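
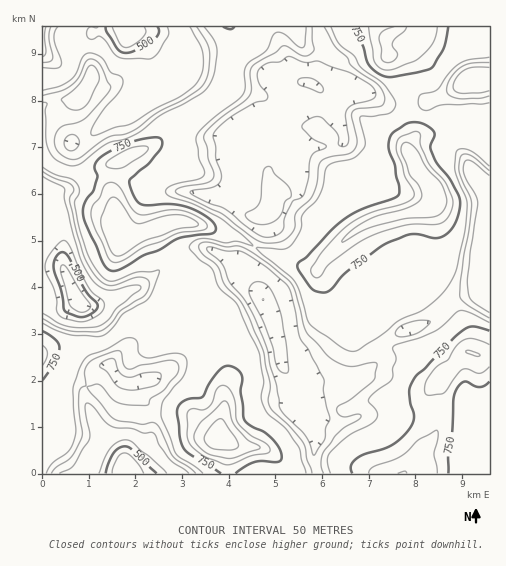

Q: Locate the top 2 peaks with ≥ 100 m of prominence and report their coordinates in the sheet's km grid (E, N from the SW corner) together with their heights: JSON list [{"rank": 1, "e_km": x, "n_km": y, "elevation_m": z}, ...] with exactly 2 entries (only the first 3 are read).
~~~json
[{"rank": 1, "e_km": 3.89, "n_km": 0.74, "elevation_m": 909}, {"rank": 2, "e_km": 1.66, "n_km": 5.31, "elevation_m": 899}]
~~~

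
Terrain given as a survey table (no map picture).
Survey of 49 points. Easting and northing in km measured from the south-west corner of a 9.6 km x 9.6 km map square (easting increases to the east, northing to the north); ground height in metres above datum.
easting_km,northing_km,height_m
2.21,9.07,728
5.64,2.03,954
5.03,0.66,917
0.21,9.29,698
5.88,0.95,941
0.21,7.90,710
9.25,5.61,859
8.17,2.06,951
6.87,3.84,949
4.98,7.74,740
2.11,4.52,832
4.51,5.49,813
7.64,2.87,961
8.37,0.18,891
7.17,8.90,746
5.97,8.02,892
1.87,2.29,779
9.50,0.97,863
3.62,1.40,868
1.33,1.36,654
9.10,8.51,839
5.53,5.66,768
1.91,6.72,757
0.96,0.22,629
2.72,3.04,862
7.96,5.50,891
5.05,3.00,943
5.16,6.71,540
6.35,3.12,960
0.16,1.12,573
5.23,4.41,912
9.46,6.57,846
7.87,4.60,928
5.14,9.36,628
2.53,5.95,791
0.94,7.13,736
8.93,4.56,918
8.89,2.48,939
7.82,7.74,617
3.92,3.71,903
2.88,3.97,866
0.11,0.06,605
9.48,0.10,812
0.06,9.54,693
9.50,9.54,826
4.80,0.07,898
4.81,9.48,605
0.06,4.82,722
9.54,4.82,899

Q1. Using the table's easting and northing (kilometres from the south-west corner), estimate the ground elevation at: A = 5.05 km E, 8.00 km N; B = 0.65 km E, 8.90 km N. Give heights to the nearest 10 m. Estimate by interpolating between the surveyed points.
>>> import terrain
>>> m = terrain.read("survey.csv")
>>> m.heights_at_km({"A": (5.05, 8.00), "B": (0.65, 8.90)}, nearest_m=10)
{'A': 770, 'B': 710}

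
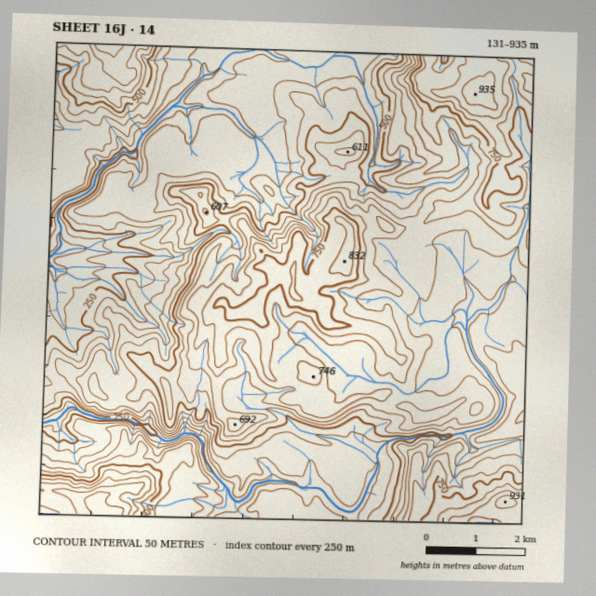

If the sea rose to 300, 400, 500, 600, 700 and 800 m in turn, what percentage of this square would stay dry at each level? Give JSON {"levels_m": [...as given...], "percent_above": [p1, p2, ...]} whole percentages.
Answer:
{"levels_m": [300, 400, 500, 600, 700, 800], "percent_above": [93, 73, 56, 38, 15, 4]}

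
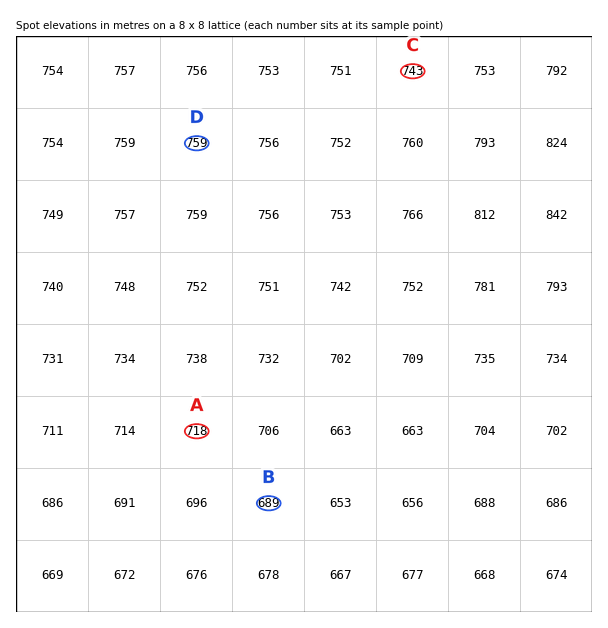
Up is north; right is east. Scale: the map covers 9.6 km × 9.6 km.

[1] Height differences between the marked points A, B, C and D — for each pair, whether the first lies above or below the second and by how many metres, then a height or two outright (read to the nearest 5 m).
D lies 70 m above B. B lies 55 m below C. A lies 40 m below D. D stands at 760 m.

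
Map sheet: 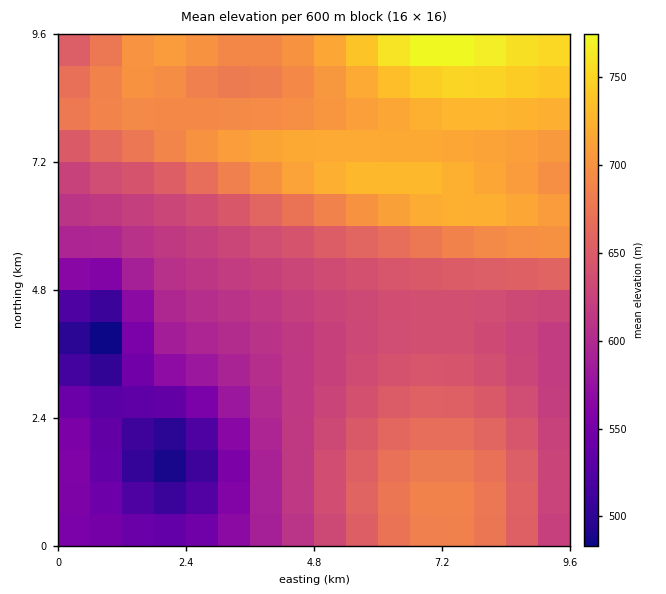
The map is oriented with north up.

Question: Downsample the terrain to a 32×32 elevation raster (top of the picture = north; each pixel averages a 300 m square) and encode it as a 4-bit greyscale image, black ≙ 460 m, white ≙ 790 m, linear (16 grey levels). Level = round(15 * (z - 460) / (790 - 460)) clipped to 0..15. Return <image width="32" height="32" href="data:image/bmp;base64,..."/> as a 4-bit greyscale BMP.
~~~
<image width="32" height="32" href="data:image/bmp;base64,Qk12AgAAAAAAAHYAAAAoAAAAIAAAACAAAAABAAQAAAAAAAACAAATCwAAEwsAABAAAAAAAAAAAAAAABEREQAiIiIAMzMzAERERABVVVUAZmZmAHd3dwCIiIgAmZmZAKqqqgC7u7sAzMzMAN3d3QDu7u4A////AEREREREVWZneImaqqqqmIdEREMzRFVmd4iZqqqqqpmHREQzMzRFZneImaqqqqqZh0RDMiIjRWZ3iJmqqqqqmYdUQyIRI0Vmd4iZqqqqqZmHVEMiESNFZneImZqqqqmYh1RDIhIjRWZ3iImZqqqZmIdUQzIiNEVmd4iJmZmZmYiHRDMzM0RWZ3eIiJmZmZmIh0MzNERFVmd3eIiJmZmIiHcyI0RVVWZnd3iIiIiIiIh3MRJFVWZmd3d4iIiIiIiIdzECRWZmZnd3eIiIiIiIh3cxAkVmZmd3d3iIiIiIiId3MhJFZmd3d3d4iIiIiIiIh0MjVmZ3d3d3iIiIiIiIiIhURFZnd3d3iIiIiIiIiIiJVVVmd3d3eIiIiImZmZmZmmZmZ3d3eIiIiJmZmaqqqqtmZ3d3eIiIiZmaqqq7u7u7d3d3eIiImZmqq7u8zMzMy3d3eIiImZqqu7zMzMzMzLt3iIiJmaqru8zMzMzMzLu7iIiJmaqru8zMzMzMzMu7u4iZmqq7u8zMzMzMzMy7u7uZmqq7u7u7zMzMzMzMzMu7qqqru7u7u7u7u8zMzMzMzKqru6qqqqq7u7vMzMzMzMyqq7u6qqqqq7u8zN3d3d3cmaq7u6qqqqu7zN3d3d3d3Zmqu7u7qqq7vM3e7u7u7d2Jmru7u7u7u8zd7v/+7u7d"/>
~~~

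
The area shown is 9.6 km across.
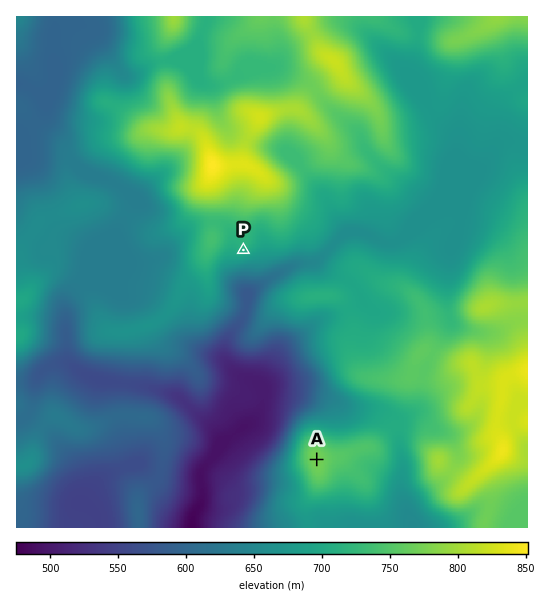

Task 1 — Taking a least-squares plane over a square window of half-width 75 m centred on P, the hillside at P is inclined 6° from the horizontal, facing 170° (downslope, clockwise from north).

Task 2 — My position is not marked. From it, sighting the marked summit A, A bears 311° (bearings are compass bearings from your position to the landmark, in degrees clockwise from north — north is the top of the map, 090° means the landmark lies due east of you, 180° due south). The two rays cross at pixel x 365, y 502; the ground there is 704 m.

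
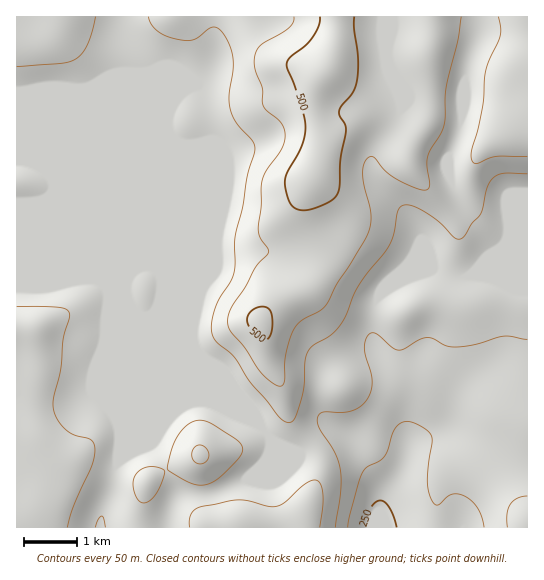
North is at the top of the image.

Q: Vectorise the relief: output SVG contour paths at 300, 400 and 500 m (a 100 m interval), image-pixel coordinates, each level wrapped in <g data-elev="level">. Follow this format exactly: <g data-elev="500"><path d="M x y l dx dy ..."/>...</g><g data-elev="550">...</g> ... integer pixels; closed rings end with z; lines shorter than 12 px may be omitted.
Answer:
<g data-elev="300"><path d="M348 527l2-14 12-40 5-6 16-9 4-7 8-22 6-6 6-2 7 2 9 4 6 5 3 5-5 44 2 11 4 10 2 3 3 0 9-8 6-3 5 0 7 2 8 6 5 7 4 9 2 9"/></g><g data-elev="400"><path d="M67 527l7-21 18-40 3-16-1-6-3-4-17-5-9-6-8-10-4-10 1-11 7-31 2-29 7-24-3-4-8-3-42 0"/><path d="M320 527l3-21 0-13-4-11-5-2-9 4-19 17-9 5-8 0-20-5-10-1-40 7-5 3-3 4-2 7 1 6"/><path d="M140 502l7 0 8-7 7-14 3-8-1-3-7-3-8 0-7 2-6 5-3 7 0 6 3 10z"/><path d="M196 485l11-1 11-5 20-20 5-9-2-5-5-6-23-15-11-4-7 1-5 2-10 10-7 13-6 21 1 3 4 3 14 8z"/><path d="M17 67l45-4 13-4 7-6 5-8 9-28"/><path d="M148 17l4 8 6 6 9 5 14 4 13 0 16-12 7 0 8 8 6 13 2 16-4 29 1 15 7 14 16 19 2 8-7 24-5 33-8 28-1 38-4 9-14 24-4 15 0 10 3 10 19 16 17 26 28 34 7 5 4 0 4-2 5-14 5-17 1-27 3-11 6-6 19-11 9-11 16-37 32-43 4-10 3-20 3-6 7-2 12 4 19 12 16 16 7 2 4-3 6-12 10-10 6-25 6-11 10-5 24 1"/></g><g data-elev="500"><path d="M261 339l4 1 4-2 3-12-1-15-4-3-4-1-10 3-4 4-2 5 3 10z"/><path d="M320 17l-1 9-7 12-7 8-14 11-4 6 0 6 7 15 9 27 3 16-4 18-15 28-2 12 2 12 4 8 4 3 7 2 11-1 16-7 7-5 3-7 1-31 6-29-1-5-5-8-1-6 2-5 13-16 4-16 0-17-4-28 0-12"/></g>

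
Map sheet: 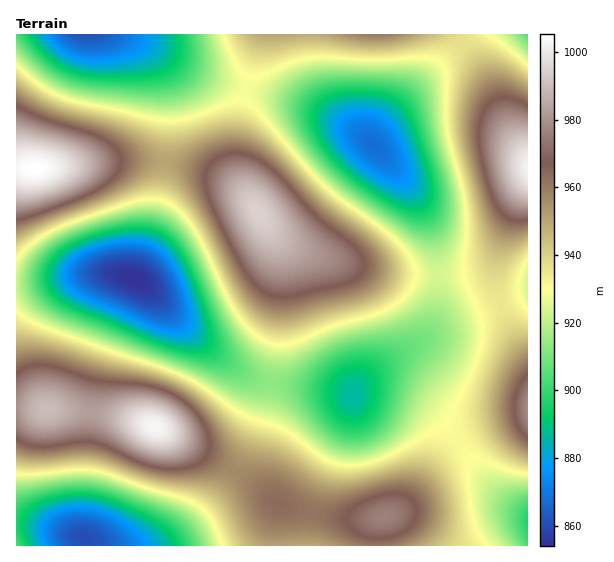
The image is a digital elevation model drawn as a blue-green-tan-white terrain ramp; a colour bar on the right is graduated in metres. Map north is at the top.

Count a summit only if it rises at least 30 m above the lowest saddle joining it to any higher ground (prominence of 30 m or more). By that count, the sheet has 3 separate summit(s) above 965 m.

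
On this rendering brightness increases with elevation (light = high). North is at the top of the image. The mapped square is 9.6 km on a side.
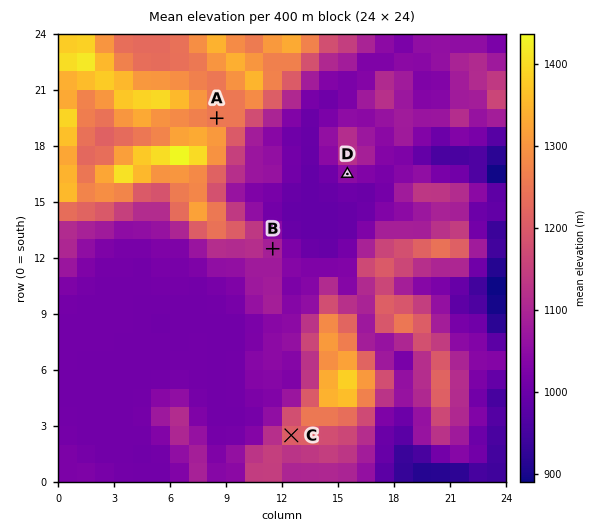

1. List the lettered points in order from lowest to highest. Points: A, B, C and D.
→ D B C A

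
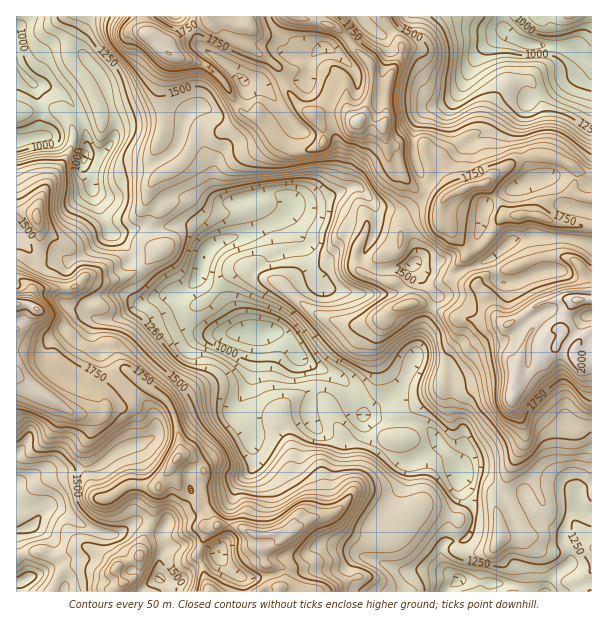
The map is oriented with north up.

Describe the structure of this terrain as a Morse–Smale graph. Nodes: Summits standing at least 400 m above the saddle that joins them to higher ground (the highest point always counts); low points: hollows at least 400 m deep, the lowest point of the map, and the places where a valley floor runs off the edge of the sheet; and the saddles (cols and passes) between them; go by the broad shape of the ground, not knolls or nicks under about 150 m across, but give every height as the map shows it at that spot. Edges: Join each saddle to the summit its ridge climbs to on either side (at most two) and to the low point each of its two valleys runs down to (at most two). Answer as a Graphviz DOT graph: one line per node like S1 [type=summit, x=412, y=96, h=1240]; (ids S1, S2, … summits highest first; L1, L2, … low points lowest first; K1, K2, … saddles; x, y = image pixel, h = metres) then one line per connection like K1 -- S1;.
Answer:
graph terrain {
  S1 [type=summit, x=576, y=300, h=2064];
  S2 [type=summit, x=17, y=305, h=2061];
  L1 [type=low, x=264, y=332, h=851];
  L2 [type=low, x=528, y=44, h=865];
  L3 [type=low, x=26, y=579, h=1214];
  K1 [type=saddle, x=173, y=410, h=1771];
  K2 [type=saddle, x=426, y=192, h=1685];
  K3 [type=saddle, x=150, y=228, h=1317];
  K4 [type=saddle, x=474, y=524, h=1247];
  K1 -- S2;
  K1 -- L1;
  K1 -- L3;
  K2 -- S1;
  K2 -- L1;
  K2 -- L2;
  K3 -- S1;
  K3 -- S2;
  K3 -- L1;
  K4 -- S1;
  K4 -- S2;
  K4 -- L1;
}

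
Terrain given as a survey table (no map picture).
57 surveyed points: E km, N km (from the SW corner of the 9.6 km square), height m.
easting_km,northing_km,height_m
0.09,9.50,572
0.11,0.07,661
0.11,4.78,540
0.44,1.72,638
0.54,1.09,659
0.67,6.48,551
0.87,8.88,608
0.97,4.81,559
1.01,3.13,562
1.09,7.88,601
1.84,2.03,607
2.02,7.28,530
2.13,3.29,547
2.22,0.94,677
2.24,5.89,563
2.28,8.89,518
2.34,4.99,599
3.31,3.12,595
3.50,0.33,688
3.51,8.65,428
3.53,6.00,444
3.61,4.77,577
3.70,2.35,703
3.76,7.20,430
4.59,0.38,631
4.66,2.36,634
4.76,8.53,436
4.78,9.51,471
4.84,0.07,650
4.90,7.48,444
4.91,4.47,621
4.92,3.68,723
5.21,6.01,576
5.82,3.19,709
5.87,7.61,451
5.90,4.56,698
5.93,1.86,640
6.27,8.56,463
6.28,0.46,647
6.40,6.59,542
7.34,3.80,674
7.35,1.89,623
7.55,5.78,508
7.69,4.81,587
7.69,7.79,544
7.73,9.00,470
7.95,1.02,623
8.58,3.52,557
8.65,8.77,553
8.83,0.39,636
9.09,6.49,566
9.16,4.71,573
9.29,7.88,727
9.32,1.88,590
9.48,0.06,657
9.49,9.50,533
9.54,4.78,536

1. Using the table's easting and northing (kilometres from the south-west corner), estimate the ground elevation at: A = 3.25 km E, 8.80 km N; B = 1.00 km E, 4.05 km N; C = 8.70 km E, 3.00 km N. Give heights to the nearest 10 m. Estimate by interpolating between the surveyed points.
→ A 450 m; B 560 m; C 560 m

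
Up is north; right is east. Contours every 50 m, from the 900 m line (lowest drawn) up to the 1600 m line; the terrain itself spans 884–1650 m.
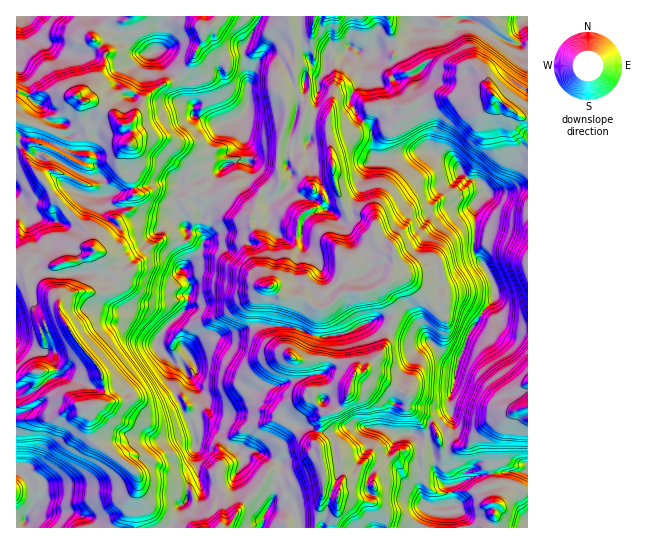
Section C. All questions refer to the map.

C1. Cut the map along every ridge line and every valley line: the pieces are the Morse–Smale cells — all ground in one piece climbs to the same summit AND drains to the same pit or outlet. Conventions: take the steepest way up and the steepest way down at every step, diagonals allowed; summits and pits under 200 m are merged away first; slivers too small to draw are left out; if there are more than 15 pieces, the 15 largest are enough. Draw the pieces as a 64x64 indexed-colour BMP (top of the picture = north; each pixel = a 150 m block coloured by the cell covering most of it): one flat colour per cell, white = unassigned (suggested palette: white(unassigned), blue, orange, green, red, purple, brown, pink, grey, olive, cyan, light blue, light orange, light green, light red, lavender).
<image width="64" height="64" href="data:image/bmp;base64,Qk12CAAAAAAAAHYAAAAoAAAAQAAAAEAAAAABAAQAAAAAAAAIAAATCwAAEwsAABAAAAAAAAAA////ALR3HwAOf/8ALKAsACgn1gC9Z5QAS1aMAMJ34wB/f38AIr28AM++FwDox64AeLv/AIrfmACWmP8A1bDFAGZmZmZmZmZgAAARERERERREREMzMzMzMzM+7u7u7u7uZmZmZmZmZmAAERERERERFERERDMzMzMzMz7u7u7u7u5mZmZmZmZmYAERERERERERREREMzMzMzMzM+7u7u7u7mZmZmZmZmZgERERERERERFEREQzMzMzMzMzM+7u7u7uZmZmZmZmZmAREREREREREURERDMzMzMzMzMz7u7u7u5mZmZmZmZmYRERERERERERREREMzMzMzMzMzPu7u7u7mZmZmZmZmZhEREREREREREUREQzMzMzMzM+7pmZ7u7uZmZmZmZmZhERERERERERERRERDMzMzMzMz7umZmZmZlmZmZmZmZhERERERERERERREREMzMzMzMz7u6ZmZmZmWZmZmZmZhEREREREREREUREREQzMzMzMzPu7pmZmZmZZmZmZmYRERERERERERREREREQzMzMzMzM+7umZmZmZlmZmZmZhEREREREREUREREREQzMzMzMzMzPu6ZmZmZmWZmZmZhERERERERREREREREQzMzMzMzMzMz7umZmZmZZmZmZmEREREREREURERERERDMzMzMzMzMzPu6ZmZmZkAAABmYRERERERERREREREREMzMzMzMzMzMzOZmZmZmQAAAAAAERERERERFERERERERDMzMzMzMzMzM5mZmZmZAAAAAAABEREREREUREREREREQzMzMzMzMzMzmZmZmZkAAAAAAAERERERERREREREREREMzMzMzMzMzM5mZmZmQAAAAAAARERERERREREREREREQzMzMzMzMzMzmZmZmZAAAAAAABERERERREREREREREQzMzMzMzMzMzOZmZmZkAAAAAABERERERFERERERERERDMzMzMzMzMzM5mZmZmQAAAAABERERERu0REREREREMzMzMzMzMzMzMyKZmZmZAAAAABERERERu7REREREREQzMzMzMzMzMzMyIpmZmZkAAAABERERERG7u7REREREREMzMzMzMzMzMyIimZmZmQAAAAEREREREbu7u7u7REREQyIiIjMzMzMyIiIpmZmZAAAAERERERERG7u7u7u7u7uyIiIiIjMzMyIiIimZn/8AAAARERERERERu7u7u7u7u7IiIiIiIjMyIiIiIpn//wAAAREREREREREbu7u7u7u7uyIiIiIiIiIiIiIiKf//AAAHERERERERERu7u7u7u7u7IiIiIiIiIiIiIiIi//8AAHd3EXEREREREbu7u7u7siIiIiIiIiIiIiIiIiL//wB3d3d3dxERERERu7u7u7IiIiIiIiIiIiIiIiIiIv//B3d3d3d3cRERERu7u7u7siIiIiIiIiIiIiIgAiIv//8Hd3d3d3ERERERG7u7u7uyIiIiIiIiIiIiIiAAAi///3d3d3d3cRERERERu7u7u7IiIiIiIiIiIiIiIAAA////d3d3d3cREREREREbu7u7siIiIiIiIiIiIiIiIA////93d3d3d3ERERERERu7u7uyIiIiIiIiIiIiIiIiL////3d3d3d3d3ERERERHbu7uyIiIiIiIiIiIiIiIiIv////d3d3d3d3cREREREd3buyIgAAIiIiIiIiIiIiIi////93d3d3d3dxERERwR3d3bAgAAAiIiIiIiIiIiIiL////3d3d3d3d3cRzMwRHd3d3QAAAAAiIiIiIiIiIiIv////d3d3d3d1VczMzBEd3d3dAAAAAAIiIiIiIiIiIiL///93d3d3d3VVXMzMER3d3d0AAAAAAiIiIiIiIiIiIv///3d3d3d3dVVczMzBEd3d3dAAAAAiIiIiIiIiIiIiKqqqd3d3d3d1VczMzMwRHQ3d3dAAACIiIiIiIiIiIiKqqqp3d3d3VVVczMzMzMzN3d3d0AACIiIiIiIiIiIiqqqqqnd3d1VVVVzMzMzMzMzN3d3QAAIiIiIiIiIiIiqqqqqqd3dVVVVVXMzMzMzMzMzN3dAAAiIiIiqqIiIqqqqqqqp1VVVVVVVVzMzMzMzMzM3d0AACIiIiKqqqqqqqqqqqqlVVVVVVVVXMzMzMzMzMzd3QAAIiIiIqqqqqqqqqqqqqVVVVVVVVVczMzMzMzMzd3dAAAiAAIqqqqqqqqqqqqqpVVVVVVVVVzMzMzMzMzN3d3QACIAACqqqqqqqqqqqqqlVVVVVVVVVczMzMAAAA3d3dAAAAAAiqqIqqqqqqqqqoVVVVVVVVVVzMzMwAAAAN3d0AAAAAiIiIiqqqqqqqqohVVVVVVVVVVczMwAAAAA3d3QAAAACIiIiIiqqqiqqIiAAFAAAFVVVVXMzAAAAADd3QAAAAAIiIiIiIiIiIiIiIAAAAAABVVVVVXMAAAAAN3dAAAAAACIiIiIiIiIiIiIgAAAAAAFVVVVVVAAAAAA3d3dAAAAAIiIiIiIiIiIiIiAAAAAAABVVVVVAAAAAADd3d0AAAAAiIiIiIiIiIiIiIAAAAAAAFVVVVAAAAAAAN3d3QAAAACIgAiIiIiIiIiIgAAAAAAAVVVQAAAAAAAN3d3dAAAAAIgAAIiIiIiIiIiAAAAAAABVUAAAAAAAAADd3d0AAAAAAAAAiIiIiIiIiIAAAAAAAAAAAAAAAAAAAN3d3QAAAAAAAAAIiAiIiIAAgAAAAAAAAAAAAAAAAAAADd3QAAAAAAAAAAgAAAiAAACAAAAAAAAAAAAAAAAAAAAN3dAAAAAAAAAAAAAAAAAAAA"/>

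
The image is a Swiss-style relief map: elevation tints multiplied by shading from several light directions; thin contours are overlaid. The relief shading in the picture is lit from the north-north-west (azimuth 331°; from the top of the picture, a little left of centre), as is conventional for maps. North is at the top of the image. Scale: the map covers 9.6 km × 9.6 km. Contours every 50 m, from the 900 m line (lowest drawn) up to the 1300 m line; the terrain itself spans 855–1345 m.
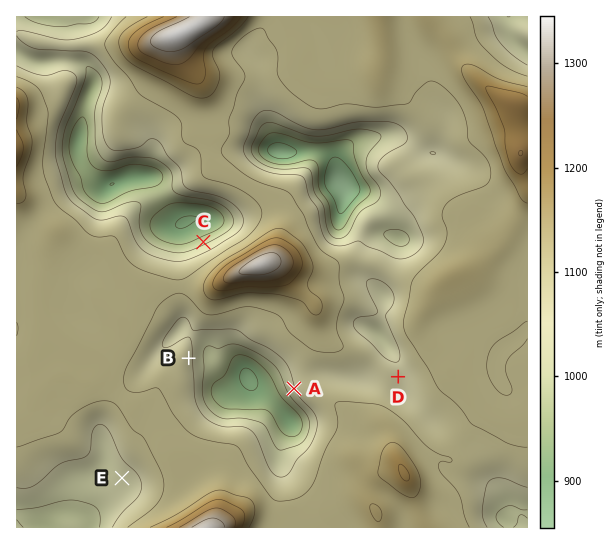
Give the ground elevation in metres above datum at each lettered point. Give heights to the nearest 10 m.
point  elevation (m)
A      1040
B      1070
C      980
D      1060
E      1030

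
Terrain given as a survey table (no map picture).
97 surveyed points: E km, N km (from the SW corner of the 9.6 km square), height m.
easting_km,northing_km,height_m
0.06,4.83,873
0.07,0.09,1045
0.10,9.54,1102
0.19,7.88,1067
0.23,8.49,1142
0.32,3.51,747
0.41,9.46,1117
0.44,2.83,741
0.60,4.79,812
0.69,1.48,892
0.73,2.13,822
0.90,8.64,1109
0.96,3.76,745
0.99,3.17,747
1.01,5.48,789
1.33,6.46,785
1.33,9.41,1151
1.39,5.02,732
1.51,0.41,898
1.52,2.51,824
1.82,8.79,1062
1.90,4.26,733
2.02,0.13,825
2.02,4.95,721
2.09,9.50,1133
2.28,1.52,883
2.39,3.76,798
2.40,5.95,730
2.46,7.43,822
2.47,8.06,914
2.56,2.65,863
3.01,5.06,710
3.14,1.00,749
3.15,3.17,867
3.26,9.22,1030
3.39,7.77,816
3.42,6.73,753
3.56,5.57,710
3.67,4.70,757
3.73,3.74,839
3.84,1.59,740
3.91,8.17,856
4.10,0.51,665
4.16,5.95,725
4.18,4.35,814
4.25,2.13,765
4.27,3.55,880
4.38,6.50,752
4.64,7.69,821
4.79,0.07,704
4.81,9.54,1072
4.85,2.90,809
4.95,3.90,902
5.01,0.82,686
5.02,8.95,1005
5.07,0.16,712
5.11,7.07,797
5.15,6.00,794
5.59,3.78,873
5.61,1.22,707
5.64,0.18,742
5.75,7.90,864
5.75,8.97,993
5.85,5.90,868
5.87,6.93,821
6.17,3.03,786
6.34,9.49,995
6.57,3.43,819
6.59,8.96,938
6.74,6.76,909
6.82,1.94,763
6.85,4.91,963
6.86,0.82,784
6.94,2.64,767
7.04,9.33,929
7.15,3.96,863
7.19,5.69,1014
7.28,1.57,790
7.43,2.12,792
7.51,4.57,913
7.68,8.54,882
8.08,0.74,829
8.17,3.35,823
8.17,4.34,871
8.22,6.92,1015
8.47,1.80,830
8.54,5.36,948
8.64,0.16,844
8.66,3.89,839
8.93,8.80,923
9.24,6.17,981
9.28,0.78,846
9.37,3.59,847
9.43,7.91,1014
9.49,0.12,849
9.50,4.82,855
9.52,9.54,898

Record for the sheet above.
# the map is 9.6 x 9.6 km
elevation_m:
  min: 660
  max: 1155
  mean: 860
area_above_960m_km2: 15.8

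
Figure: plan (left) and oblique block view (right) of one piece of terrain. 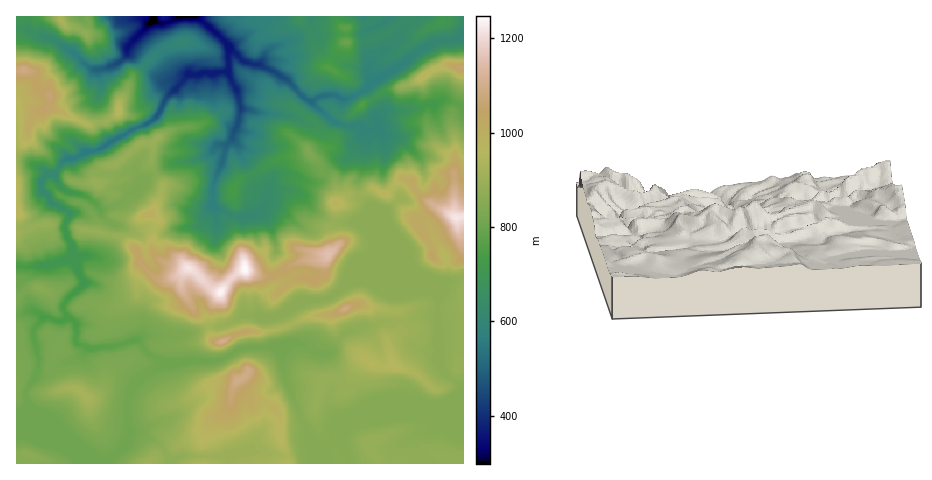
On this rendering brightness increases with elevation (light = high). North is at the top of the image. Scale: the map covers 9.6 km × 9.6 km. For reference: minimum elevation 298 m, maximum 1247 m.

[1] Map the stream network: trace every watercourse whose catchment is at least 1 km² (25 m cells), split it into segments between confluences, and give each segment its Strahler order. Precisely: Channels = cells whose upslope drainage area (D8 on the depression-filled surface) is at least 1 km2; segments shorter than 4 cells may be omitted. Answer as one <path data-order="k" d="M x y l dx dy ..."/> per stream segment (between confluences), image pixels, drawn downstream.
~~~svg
<path data-order="1" d="M241 456l-60 0-6 3-3-3-3 0-4-4-1-4-9-8-5-1-9-6-11 0"/><path data-order="2" d="M327 444l-2 0-9-5-10-11-2-5-4-5-1-9-8-14-3-10-3-6-2-16-4-6-9-9"/><path data-order="1" d="M332 437l-2 3-3 4"/><path data-order="2" d="M130 433l-4 7 0 2-14 16-2 1-6 0-7-4-22-16-13-6-22-22-4-1-10-11"/><path data-order="1" d="M165 420l-10 3-8 4-2 0-7 4-7 0-1 2"/><path data-order="1" d="M26 407l0-8"/><path data-order="2" d="M26 399l0-9 8-11 1 0 3-7 0-4 1-1 0-10-1-1-2-10-2-5-1-9 2-5 6-6 0-2 2-1 7 0 6 3 4 0 6-5 0-2"/><path data-order="1" d="M146 374l18-9-2-3-4-5"/><path data-order="2" d="M158 357l-4 0-4-2-13-15-7 1-4 2-7 1-1 2-5 0-1 1-13 0-4 2-10-3-7-2-2-2 0-7 1-1-1-7-2-5-8-8"/><path data-order="2" d="M270 348l-13 0-1-1-13 1-26 13-43 0-1-1-9 0-4-3-2 0"/><path data-order="1" d="M354 330l-4 0-4 5-3 0-16 19-8 0-12-7-12 0-1 1-24 0"/><path data-order="1" d="M243 315l6 0 1 1 6 0 1-1 16 0 6-2 16-14 26 0 1-1 4 0 9-6 8-8 18 0 1 1 3 0 14 9 51 0 3 1 5 5"/><path data-order="3" d="M66 314l-3-3 0-6 5-7 15-13 0-6-5-5-4-8-4-3 0-11"/><path data-order="2" d="M438 300l-1 21 4 13 0 17 1 2 2 12 4 10 12 10 1 3-33 32-36 0-1 1-9 2-1 1-19 2-9 4-14 14-12 0"/><path data-order="1" d="M55 262l8-5 3 0 4-5"/><path data-order="1" d="M84 255l-6-2-8-8"/><path data-order="3" d="M70 252l0-7"/><path data-order="3" d="M70 245l0-2-4-8 0-4-2-1 0-5 5-8 0-4-3-4-10-5-2 0-5-4 0-4-3-3-3 0-2-3 0-4 2-6 9-8"/><path data-order="1" d="M407 242l4 6 1 9 4 8 22 22 0 13"/><path data-order="1" d="M217 225l-1-16-1-2"/><path data-order="2" d="M255 216l-21 0-19-9"/><path data-order="1" d="M258 216l-3 0"/><path data-order="1" d="M102 215l0-4-3-3"/><path data-order="2" d="M99 208l-10-11-8-3-13-2-6-4-3-3-3-5 1-11"/><path data-order="2" d="M215 207l-1-4"/><path data-order="2" d="M214 203l0-8-1-1 1-12 3-7 0-2 5-8 0-4 3-10 0-5 2-1"/><path data-order="1" d="M127 196l-7 7-5 1-7 5-7 0-2-1"/><path data-order="1" d="M270 192l-1 1 0 3-3 7-7 10-4 3"/><path data-order="3" d="M52 172l2 0 3-3"/><path data-order="3" d="M57 169l9-10 3-1 7 0 5-3 4-4 11 0 3-3 3 0 8-8 6-1 3-3 6-2 8-5 6-2 12-5 10-12 0-2 5-10 8-8 1 0 0-1 10-9 2-5 9 0 7-4 21 0 5-4"/><path data-order="1" d="M40 168l5 4 7 0"/><path data-order="1" d="M414 153l-15-15-3-1-10 0-3-3-5-5-6 0"/><path data-order="1" d="M217 145l1-1 9 1"/><path data-order="2" d="M227 145l5-6 2-7 4-8 1-11 2-1 0-8-2-1-1-9-1-4-2-2 0-3-4-4-2-7 0-7"/><path data-order="2" d="M372 129l-4 0-4-3-20 0-5-3-6-1-11-11-13-10"/><path data-order="1" d="M433 104l-7 0-5 4-9 0-3 3-24 0-8 7 0 4-5 7"/><path data-order="3" d="M309 101l-3-2-20-21-6-2-3-3-10-5-2 0-5-4-7 0-10-3-19-20"/><path data-order="2" d="M362 91l-7 5-8 3-5 0-7-4-8 0-1 1-5 0-7 5-5 0"/><path data-order="1" d="M368 70l1 10-2 7-5 4"/><path data-order="3" d="M229 67l0-7-1-1 0-5 1-2-2-3-3-8"/><path data-order="1" d="M409 59l-6 5-11 7-6 3-8 8-2 0-8 8-6 1"/><path data-order="1" d="M63 46l11 7 17 16 12 0 7-2 10-6 6-6 1-8 20-21 0-2 7-7 1 0"/><path data-order="4" d="M224 41l-13-13-15-11"/>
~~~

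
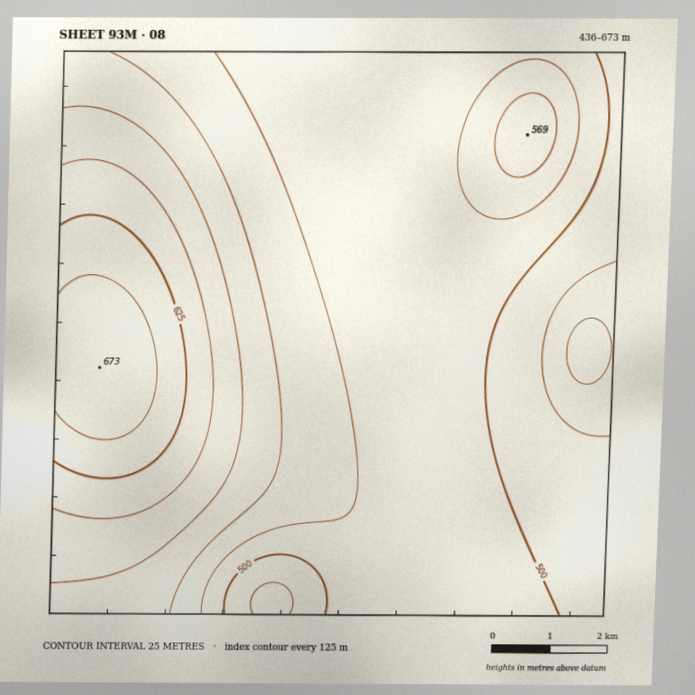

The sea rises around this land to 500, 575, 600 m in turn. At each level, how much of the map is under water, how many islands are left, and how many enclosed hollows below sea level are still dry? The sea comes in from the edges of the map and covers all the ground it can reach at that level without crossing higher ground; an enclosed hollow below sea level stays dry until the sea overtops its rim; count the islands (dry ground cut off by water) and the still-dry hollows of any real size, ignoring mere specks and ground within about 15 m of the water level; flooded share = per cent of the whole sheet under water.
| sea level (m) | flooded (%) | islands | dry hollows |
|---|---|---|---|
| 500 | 15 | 0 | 0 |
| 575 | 77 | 0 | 0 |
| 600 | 85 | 0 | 0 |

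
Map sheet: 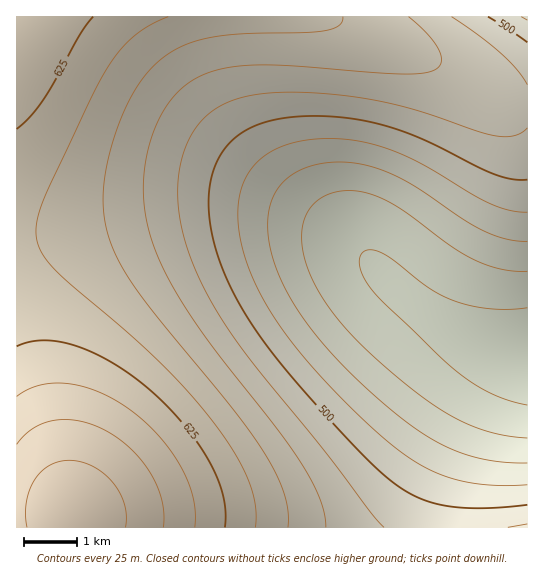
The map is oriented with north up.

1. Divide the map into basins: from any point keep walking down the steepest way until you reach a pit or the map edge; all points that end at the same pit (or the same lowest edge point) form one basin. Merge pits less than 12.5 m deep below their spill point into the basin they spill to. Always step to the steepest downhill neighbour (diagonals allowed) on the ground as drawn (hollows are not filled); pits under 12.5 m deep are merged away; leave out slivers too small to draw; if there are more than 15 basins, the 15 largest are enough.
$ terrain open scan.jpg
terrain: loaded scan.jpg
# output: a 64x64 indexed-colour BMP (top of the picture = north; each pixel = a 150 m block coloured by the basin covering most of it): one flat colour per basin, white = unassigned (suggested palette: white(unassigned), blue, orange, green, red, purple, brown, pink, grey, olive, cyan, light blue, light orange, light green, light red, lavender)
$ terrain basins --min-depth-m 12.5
<image width="64" height="64" href="data:image/bmp;base64,Qk12CAAAAAAAAHYAAAAoAAAAQAAAAEAAAAABAAQAAAAAAAAIAAATCwAAEwsAABAAAAAAAAAA////ALR3HwAOf/8ALKAsACgn1gC9Z5QAS1aMAMJ34wB/f38AIr28AM++FwDox64AeLv/AIrfmACWmP8A1bDFABERERERERERERERERERERERERERERERERERERERERERERERERERERERERERERERERERERERERERERERERERERERERERERERERERERERERERERERERERERERERERERERERERERERERERERERERERERERERERERERERERERERERERERERERERERERERERERERERERERERERERERERERERERERERERERERERERERERERERERERERERERERERERERERERERERERERERERERERERERERERERERERERERERERERERERERERERERERERERERERERERERERERERERERERERERERERERERERERERERERERERERERERERERERERERERERERERERERERERERERERERERERERERERERERERERERERERERERERERERERERERERERERERERERERERERERERERERERERERERERERERERERERERERERERERERERERERERERERERERERERERERERERERERERERERERERERERERERERERERERERERERERERERERERERERERERERERERERERERERERERERERERERERERERERERERERERERERERERERERERERERERERERERERERERERERERERERERERERERERERERERERERERERERERERERERERERERERERERERERERERERERERERERERERERERERERERERERERERERERERERERERERERERERERERERERERERERERERERERERERERERERERERERERERERERERERERERERERERERERERERERERERERERERERERERERERERERERERERERERERERERERERERERERERERERERERERERERERERERERERERERERERERERERERERERERERERERERERERERERERERERERERERERERERERERERERERERERERERERERERERERERERERERERERERERERERERERERERERERERERERERERERERERERERERERERERERERERERERERERERERERERERERERERERERERERERERERERERERERERERERERERERERERERERERERERERERERERERERERERERERERERERERERERERERERERERERERERERERERERERERERERERERERERERERERERERERERERERERERERERERERERERERERERERERERERERERERERERERERERERERERERERERERERERERERERERERERERERERERERERERERERERERERERERERERERERERERERERERERERERERERERERERERERERERERERERERERERERERERERERERERERERERERERERERERERERERERERERERERERERERERERERERERERERERERERERERERERERERERERERERERERERERERERERERERERERERERERERERERERERERERERERERERERERERERERERERERERERERERERERERERERERERERERERERERERERERERERERERERERERERERERERERERERERERERERERERERERERERERERERERERERERERERERERERERERERERERERERERERERERERERERERERERERERERERERERERERERERERERERERERERERERERERERERERERERERERERERERERERERERERERERERERERERERERERERERERERERERERERERERERERERERERERERERERERERERERERERERERERERERERERERERERERERERERERERERERERERERERERERERERERERERERERERERERERERERERERERERERERERERERERERERERERERERERERERERERERERERERERERERERERERERERERERERERERERERERERERERERERERERERERERERERERERERERERERERERERERERERERERERERERERERERERERERERERERERERERERERERERERERERERERERERERERERERERERERERERERERERERERERERERERERERERERERERERERERERERERERERERERERERERERERERERERERERERERERERERERERERERERERERERERERERERERERERERERERERERERERERERERERERERERERERERERERERERERERERERERERERERERERERERERERERERERERERERERESIhEREREREREREREREREREREREREREREREREREREREiIiERERERERERERERERERERERERERERERERERERERIiIiIRERERERERERERERERERERERERERERERERERERIiIiIhERERERERERERERERERERERERERERERERERESIiIiIiEREREREREREREREREREREREREREREREREREiIiIiIiIRERERERERERERERERERERERERERERERERIiIiIiIiIhERERERERERERERERERERERERERERERESIiIiIiIiIiERERERERERERERERERERERERERERERIiIiIiIiIiIiIRERERERERERERERERERERERERERESIiIiIiIiIiIiIhERERERERERERERERERERERERERIiIiIiIiIiIiIiIi"/>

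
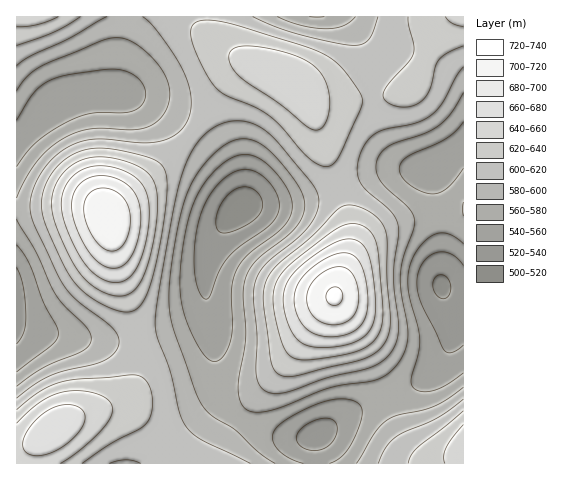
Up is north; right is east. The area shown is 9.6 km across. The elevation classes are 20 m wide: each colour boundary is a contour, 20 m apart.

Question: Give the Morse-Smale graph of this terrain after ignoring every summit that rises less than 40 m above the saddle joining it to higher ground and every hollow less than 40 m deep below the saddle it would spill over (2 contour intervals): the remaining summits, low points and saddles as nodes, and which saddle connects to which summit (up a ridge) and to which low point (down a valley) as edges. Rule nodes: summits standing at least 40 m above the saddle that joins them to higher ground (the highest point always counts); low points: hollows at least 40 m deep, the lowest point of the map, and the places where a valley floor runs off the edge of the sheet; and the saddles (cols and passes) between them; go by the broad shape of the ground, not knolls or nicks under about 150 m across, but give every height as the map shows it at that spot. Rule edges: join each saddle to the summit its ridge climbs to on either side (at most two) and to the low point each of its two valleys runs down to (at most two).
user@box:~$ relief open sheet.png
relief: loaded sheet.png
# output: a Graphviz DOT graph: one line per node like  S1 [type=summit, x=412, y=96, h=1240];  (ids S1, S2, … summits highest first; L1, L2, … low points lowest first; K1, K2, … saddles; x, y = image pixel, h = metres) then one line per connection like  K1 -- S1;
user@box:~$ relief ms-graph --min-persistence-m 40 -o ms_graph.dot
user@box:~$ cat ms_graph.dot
graph terrain {
  S1 [type=summit, x=334, y=297, h=723];
  S2 [type=summit, x=108, y=217, h=719];
  S3 [type=summit, x=54, y=428, h=674];
  S4 [type=summit, x=287, y=77, h=657];
  S5 [type=summit, x=463, y=448, h=655];
  S6 [type=summit, x=29, y=17, h=651];
  L1 [type=low, x=241, y=208, h=510];
  L2 [type=low, x=441, y=286, h=517];
  L3 [type=low, x=17, y=297, h=531];
  L4 [type=low, x=316, y=17, h=559];
  K1 [type=saddle, x=372, y=98, h=619];
  K2 [type=saddle, x=337, y=187, h=612];
  K3 [type=saddle, x=139, y=339, h=607];
  K4 [type=saddle, x=192, y=133, h=603];
  K5 [type=saddle, x=239, y=418, h=577];
  K6 [type=saddle, x=385, y=397, h=569];
  K7 [type=saddle, x=19, y=139, h=553];
  K1 -- S4;
  K1 -- L2;
  K1 -- L4;
  K2 -- S1;
  K2 -- S4;
  K2 -- L1;
  K2 -- L2;
  K3 -- S2;
  K3 -- S3;
  K3 -- L1;
  K3 -- L3;
  K4 -- S2;
  K4 -- S4;
  K4 -- L1;
  K4 -- L3;
  K5 -- S1;
  K5 -- S3;
  K5 -- L1;
  K5 -- L2;
  K6 -- S1;
  K6 -- S5;
  K6 -- L2;
  K7 -- S2;
  K7 -- S6;
  K7 -- L3;
}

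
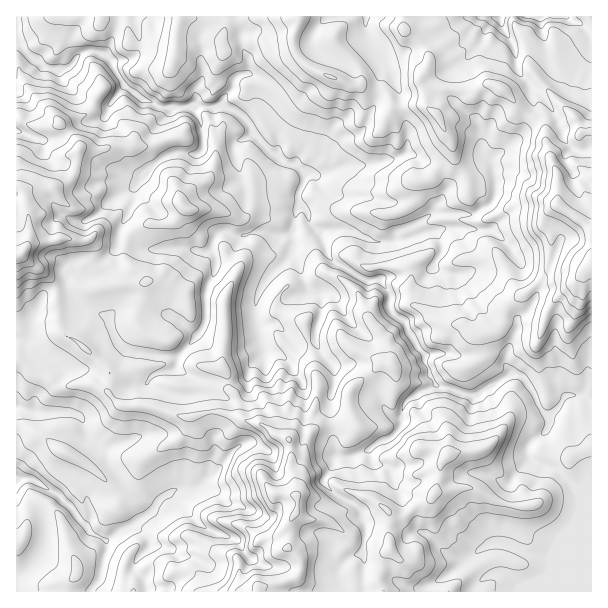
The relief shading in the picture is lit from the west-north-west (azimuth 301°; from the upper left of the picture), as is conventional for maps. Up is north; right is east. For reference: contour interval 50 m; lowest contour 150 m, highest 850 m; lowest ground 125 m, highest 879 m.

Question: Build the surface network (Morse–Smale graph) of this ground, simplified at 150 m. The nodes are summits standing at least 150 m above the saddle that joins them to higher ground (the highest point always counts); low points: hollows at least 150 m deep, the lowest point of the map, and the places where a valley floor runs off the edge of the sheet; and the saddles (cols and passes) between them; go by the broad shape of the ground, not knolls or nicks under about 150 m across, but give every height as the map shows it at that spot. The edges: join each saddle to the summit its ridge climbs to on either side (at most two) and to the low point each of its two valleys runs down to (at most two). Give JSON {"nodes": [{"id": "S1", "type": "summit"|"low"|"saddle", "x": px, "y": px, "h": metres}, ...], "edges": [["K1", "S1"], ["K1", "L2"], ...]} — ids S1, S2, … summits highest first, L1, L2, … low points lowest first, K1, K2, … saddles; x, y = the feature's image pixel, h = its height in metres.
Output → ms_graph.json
{"nodes": [
{"id": "S1", "type": "summit", "x": 591, "y": 264, "h": 879},
{"id": "S2", "type": "summit", "x": 258, "y": 590, "h": 814},
{"id": "S3", "type": "summit", "x": 20, "y": 255, "h": 745},
{"id": "L1", "type": "low", "x": 18, "y": 33, "h": 125},
{"id": "L2", "type": "low", "x": 18, "y": 480, "h": 201},
{"id": "L3", "type": "low", "x": 501, "y": 17, "h": 311},
{"id": "K1", "type": "saddle", "x": 422, "y": 44, "h": 531},
{"id": "K2", "type": "saddle", "x": 57, "y": 294, "h": 482},
{"id": "K3", "type": "saddle", "x": 69, "y": 132, "h": 439},
{"id": "K4", "type": "saddle", "x": 128, "y": 240, "h": 431}],
"edges": [["K1", "S1"], ["K1", "L1"], ["K1", "L3"], ["K2", "S2"], ["K2", "S3"], ["K2", "L1"], ["K2", "L2"], ["K3", "S1"], ["K3", "S3"], ["K3", "L1"], ["K4", "S1"], ["K4", "S2"], ["K4", "L1"]]}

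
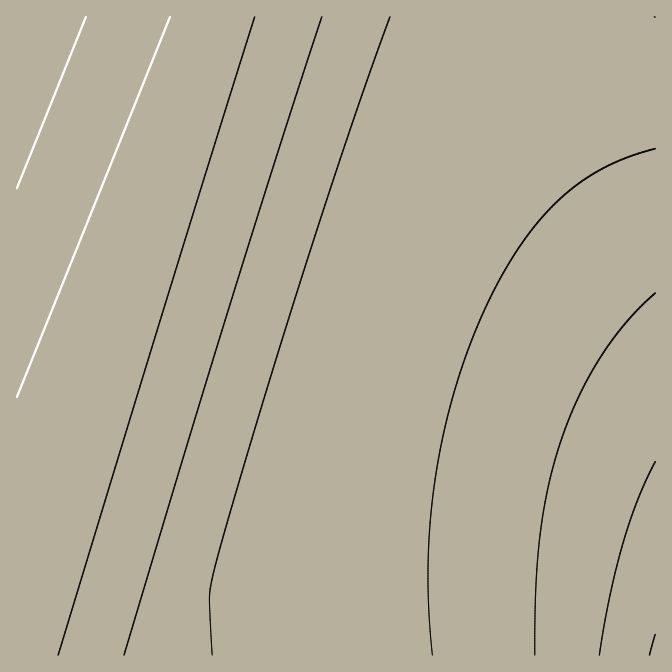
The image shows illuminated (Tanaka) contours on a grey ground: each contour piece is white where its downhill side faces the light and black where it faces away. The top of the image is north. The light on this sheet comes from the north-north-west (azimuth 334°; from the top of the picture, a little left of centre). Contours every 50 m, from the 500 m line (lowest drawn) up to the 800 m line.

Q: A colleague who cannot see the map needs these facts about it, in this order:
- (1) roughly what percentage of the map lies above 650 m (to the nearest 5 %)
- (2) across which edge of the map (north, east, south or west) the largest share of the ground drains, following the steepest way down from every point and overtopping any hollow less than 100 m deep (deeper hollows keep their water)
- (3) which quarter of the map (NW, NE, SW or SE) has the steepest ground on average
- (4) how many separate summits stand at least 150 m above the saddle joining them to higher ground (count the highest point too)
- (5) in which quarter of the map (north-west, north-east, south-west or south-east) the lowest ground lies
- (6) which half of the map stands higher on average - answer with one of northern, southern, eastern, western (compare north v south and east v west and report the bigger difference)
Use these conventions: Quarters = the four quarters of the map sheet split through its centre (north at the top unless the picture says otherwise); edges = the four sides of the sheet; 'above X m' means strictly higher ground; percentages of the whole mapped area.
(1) Ground above 650 m makes up about 75 % of the sheet.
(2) Drainage is mainly to the east: more ground falls towards that edge than towards any other.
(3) The steepest ground, on average, is in the north-west quarter.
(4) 1 summit rises at least 150 m above its surroundings.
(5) Look to the south-east quarter for the lowest ground.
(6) On average the western half of the map is the higher ground.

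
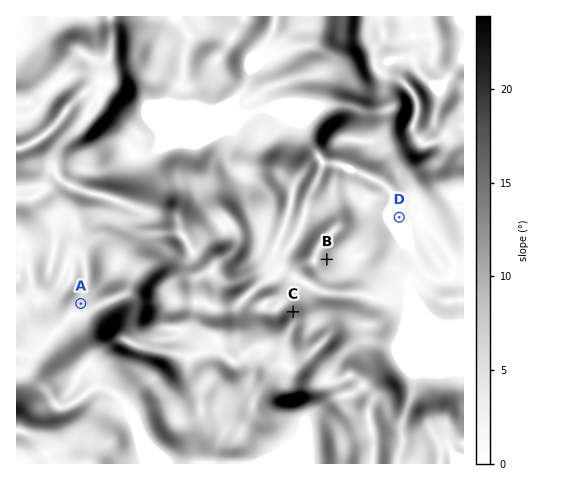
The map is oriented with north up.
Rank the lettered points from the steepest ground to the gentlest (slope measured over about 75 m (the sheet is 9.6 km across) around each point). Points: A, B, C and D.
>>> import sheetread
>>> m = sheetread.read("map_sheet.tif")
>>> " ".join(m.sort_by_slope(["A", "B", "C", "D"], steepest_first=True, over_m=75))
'C B A D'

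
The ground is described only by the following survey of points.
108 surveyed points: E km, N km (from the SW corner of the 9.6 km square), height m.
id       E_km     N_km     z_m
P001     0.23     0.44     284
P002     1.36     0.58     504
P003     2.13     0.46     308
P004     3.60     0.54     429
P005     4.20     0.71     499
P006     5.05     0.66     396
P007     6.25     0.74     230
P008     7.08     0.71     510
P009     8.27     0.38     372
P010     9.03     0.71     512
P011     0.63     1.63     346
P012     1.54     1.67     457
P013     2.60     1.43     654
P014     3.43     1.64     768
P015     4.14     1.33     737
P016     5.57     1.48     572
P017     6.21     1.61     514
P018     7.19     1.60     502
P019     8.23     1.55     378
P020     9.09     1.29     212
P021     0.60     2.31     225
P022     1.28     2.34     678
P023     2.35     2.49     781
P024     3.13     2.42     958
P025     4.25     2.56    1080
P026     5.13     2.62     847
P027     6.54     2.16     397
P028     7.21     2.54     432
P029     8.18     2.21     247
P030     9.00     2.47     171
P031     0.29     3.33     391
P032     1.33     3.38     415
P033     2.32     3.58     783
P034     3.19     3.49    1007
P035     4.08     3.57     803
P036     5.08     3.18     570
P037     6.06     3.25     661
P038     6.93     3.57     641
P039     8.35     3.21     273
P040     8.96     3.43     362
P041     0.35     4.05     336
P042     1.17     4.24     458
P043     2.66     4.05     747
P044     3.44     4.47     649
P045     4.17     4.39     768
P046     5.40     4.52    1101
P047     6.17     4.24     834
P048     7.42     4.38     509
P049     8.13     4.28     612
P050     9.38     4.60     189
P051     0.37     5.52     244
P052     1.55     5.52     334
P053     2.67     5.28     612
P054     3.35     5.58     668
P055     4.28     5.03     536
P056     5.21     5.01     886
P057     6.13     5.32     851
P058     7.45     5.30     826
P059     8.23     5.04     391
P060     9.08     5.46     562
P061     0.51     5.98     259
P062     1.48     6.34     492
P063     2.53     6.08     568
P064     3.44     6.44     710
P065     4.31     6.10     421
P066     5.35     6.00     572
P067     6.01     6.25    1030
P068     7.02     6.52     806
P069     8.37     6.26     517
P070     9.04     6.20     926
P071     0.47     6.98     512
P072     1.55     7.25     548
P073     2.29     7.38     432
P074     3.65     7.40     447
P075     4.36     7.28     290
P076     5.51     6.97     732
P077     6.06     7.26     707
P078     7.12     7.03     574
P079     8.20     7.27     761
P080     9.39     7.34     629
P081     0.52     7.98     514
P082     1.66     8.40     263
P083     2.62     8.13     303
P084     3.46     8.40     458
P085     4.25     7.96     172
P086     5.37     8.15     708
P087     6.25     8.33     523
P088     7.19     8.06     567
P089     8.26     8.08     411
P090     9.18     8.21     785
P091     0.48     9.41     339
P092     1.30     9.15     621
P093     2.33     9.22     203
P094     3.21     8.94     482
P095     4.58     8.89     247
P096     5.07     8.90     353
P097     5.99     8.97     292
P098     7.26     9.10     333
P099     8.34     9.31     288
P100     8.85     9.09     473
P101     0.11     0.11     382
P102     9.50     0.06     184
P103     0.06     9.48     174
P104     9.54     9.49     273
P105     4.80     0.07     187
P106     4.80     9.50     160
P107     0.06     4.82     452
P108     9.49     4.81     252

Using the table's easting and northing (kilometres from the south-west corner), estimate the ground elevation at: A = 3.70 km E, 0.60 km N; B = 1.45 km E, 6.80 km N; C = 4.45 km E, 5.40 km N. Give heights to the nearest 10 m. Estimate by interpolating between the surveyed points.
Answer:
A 440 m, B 620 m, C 540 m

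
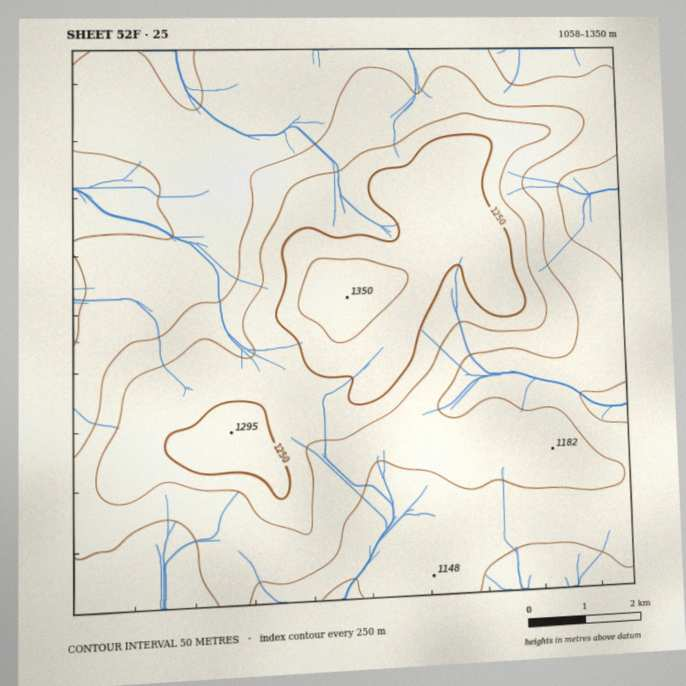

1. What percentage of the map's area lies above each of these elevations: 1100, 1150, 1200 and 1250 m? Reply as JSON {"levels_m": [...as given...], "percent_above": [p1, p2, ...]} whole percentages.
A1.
{"levels_m": [1100, 1150, 1200, 1250], "percent_above": [91, 53, 29, 14]}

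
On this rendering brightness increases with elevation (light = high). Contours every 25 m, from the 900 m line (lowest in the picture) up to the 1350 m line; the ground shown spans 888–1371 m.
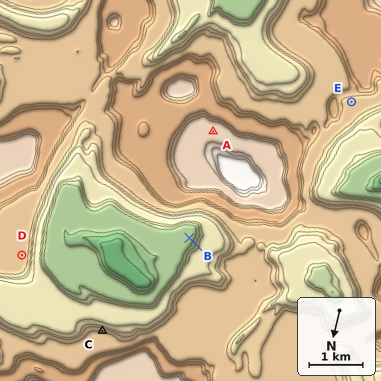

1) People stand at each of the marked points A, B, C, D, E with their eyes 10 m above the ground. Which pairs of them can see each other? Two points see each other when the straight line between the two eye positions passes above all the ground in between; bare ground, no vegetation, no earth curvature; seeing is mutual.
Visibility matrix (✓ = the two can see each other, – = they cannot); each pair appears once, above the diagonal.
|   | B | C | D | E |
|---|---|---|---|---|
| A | – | – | – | – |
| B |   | ✓ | ✓ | – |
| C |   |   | ✓ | – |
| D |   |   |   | – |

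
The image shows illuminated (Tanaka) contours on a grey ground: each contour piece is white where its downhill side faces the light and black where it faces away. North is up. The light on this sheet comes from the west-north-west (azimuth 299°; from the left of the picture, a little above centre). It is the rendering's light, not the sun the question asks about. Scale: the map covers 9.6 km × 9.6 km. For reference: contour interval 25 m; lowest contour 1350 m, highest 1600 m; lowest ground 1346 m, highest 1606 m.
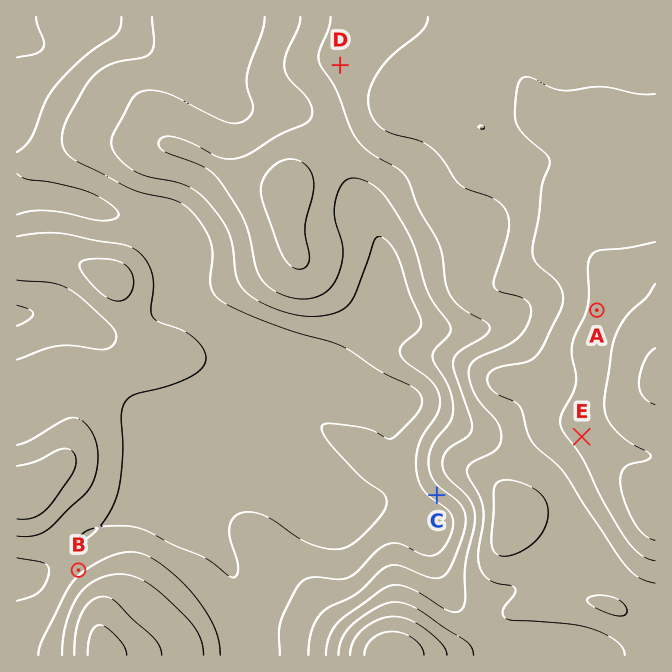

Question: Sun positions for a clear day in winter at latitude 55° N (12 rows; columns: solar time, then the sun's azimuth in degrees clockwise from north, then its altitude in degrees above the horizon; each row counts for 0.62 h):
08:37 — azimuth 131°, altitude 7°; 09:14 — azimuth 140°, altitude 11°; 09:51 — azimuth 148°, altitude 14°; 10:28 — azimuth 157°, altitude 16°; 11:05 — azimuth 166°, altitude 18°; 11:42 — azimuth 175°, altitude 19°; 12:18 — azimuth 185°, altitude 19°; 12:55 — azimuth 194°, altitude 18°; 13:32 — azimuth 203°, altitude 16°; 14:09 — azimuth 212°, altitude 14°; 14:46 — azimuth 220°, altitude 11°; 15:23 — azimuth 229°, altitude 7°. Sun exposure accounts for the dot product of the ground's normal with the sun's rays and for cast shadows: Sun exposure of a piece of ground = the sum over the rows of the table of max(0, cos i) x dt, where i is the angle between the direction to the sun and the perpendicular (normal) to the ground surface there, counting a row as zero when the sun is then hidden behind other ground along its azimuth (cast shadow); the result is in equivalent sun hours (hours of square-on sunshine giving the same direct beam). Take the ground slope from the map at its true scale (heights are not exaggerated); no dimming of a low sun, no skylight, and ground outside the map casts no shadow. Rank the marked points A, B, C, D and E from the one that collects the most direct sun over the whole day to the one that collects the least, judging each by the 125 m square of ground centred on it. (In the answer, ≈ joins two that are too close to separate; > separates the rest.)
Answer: C > E ≈ D ≈ A > B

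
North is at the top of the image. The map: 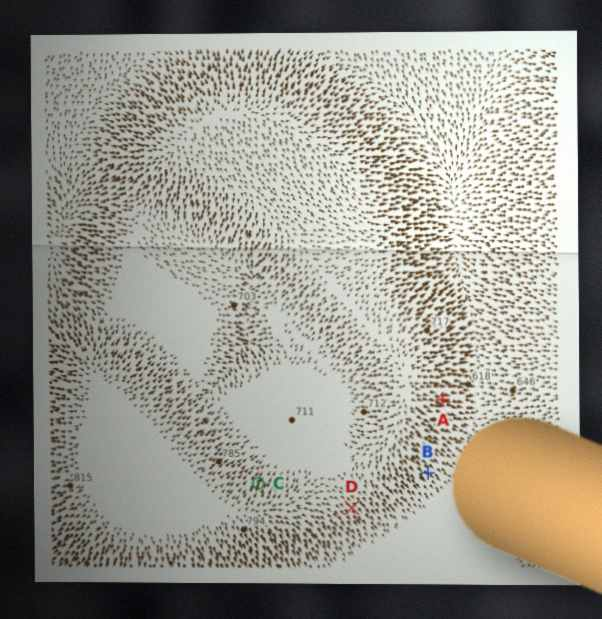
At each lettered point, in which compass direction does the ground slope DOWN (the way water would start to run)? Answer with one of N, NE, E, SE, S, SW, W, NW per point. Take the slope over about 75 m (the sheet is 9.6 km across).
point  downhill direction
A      E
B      SE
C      NE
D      SE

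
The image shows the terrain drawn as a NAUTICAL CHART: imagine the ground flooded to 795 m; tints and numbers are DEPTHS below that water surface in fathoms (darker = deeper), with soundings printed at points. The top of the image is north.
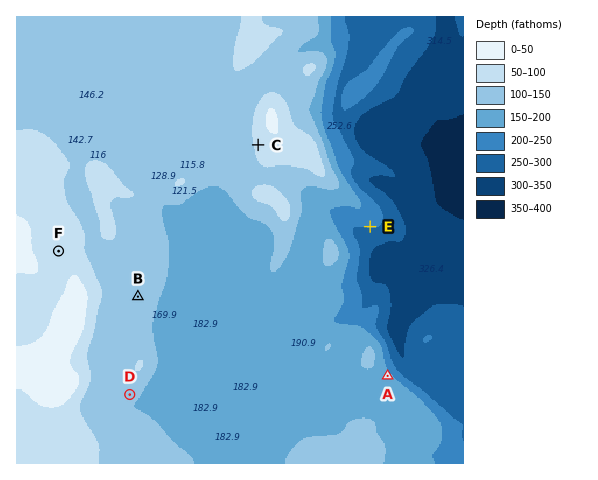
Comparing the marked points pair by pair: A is lower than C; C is higher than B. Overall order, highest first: C B A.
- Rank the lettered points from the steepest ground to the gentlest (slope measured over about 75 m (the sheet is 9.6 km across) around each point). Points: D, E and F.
E D F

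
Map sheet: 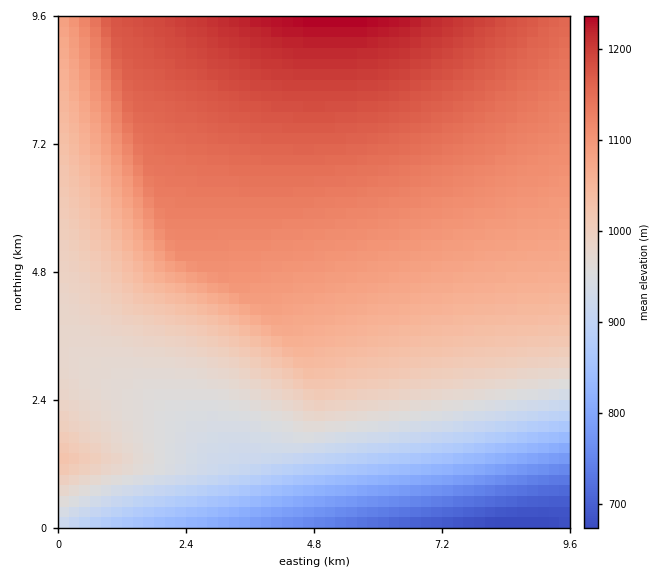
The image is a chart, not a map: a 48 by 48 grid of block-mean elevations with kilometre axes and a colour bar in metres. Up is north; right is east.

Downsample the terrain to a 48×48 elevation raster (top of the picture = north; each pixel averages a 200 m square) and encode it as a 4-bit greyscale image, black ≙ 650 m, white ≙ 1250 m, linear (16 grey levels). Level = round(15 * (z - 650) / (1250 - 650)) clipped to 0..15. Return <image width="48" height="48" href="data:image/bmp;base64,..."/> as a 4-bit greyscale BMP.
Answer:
<image width="48" height="48" href="data:image/bmp;base64,Qk32BAAAAAAAAHYAAAAoAAAAMAAAADAAAAABAAQAAAAAAIAEAAATCwAAEwsAABAAAAAAAAAAAAAAABEREQAiIiIAMzMzAERERABVVVUAZmZmAHd3dwCIiIgAmZmZAKqqqgC7u7sAzMzMAN3d3QDu7u4A////AHZmZVVVVURERDMzMyIiIiIREREREREREXd2ZmZVVVVURERDMzMzIiIiIiEREREREYd3d2ZmZlVVVVREREMzMzMyIiIiIhEREYiId3d2ZmZmVVVVRERERDMzMzMyIiIiIpiIiId3d3dmZmZVVVVVREREREMzMzIiIpmZiIiId3d3d2ZmZmVVVVVVREREQzMzM5mZmIiId3d3d3d3ZmZmZmVVVVVUREREM5mZiIiId3d3d3d3d3d2ZmZmZmVVVVVERJmYiIiId3d3d3d3d3d3d3d3ZmZmZlVVVZmIiIiId3d3d3eIiIiIh3d3d3d2ZmZmVZiIiIiIh3d3d4iIiIiIiIiId3d3d3dmZoiIiIiIiIiIiIiIiZmYiIiIiIiHd3d3d4iIiIiIiIiIiIiJmZmZmZmIiIiIiIh3d4iIiIiIiIiIiIiZmZmZmZmZmZiIiIiIiIiIiIiIiIiIiJmZmqqZmZmZmZmZmYiIiIiIiIiIiIiImZmaqqqqqZmZmZmZmZmZmYiIiIiIiImZmZmqqqqqqqqpmZmZmZmZmYiIiIiImZmZmaqqqqqqqqqqqqqZmZmZmYiIiImZmZmZqqqqqqqqqqqqqqqqqqqpmYiIiZmZmZmqqqu7u6qqqqqqqqqqqqqqqoiJmZmZmqqqq7u7u7u7qqqqqqqqqqqqqoiZmZmaqqqru7u7u7u7u7qqqqqqqqqqqomZmZqqqqu7u7u7u7u7u7u7uqqqqqqqqpmZmZqqq7u7u7u7u7u7u7u7u7u7qqqqqpmZmaqru7u7u7u7u7u7u7u7u7u7u7u6qpmZmqq7vMzMzLu7u7u7u7u7u7u7u7u7u5mZmqq7zMzMzMzMzLu7u7u7u7u7u7u7u5mZqqu7zMzMzMzMzMzMu7u7u7u7u7u7u5mZqqu8zMzMzMzMzMzMzMy7u7u7u7u7u5maqru8zMzMzMzMzMzMzMzMy7u7u7u7u5maqrvMzMzMzMzMzMzMzMzMzMy7u7u7u5mqq7vMzMzMzMzMzMzMzMzMzMzMy7u7u5mqq7zMzMzMzMzMzMzMzMzMzMzMzMu7u5qqu7zMzMzMzMzMzMzMzMzMzMzMzMzLu5qqu8zMzMzN3d3d3d3dzMzMzMzMzMzMy6qqu8zMzd3d3d3d3d3d3d3MzMzMzMzMzKqru8zN3d3d3d3d3d3d3d3d3MzMzMzMzKqrvM3d3d3d3d3d3d3d3d3d3dzMzMzMzKq7vM3d3d3d3d3d3d3d3d3d3d3czMzMzKq7zN3d3d3d3d3d3d3d3d3d3d3dzMzMzKq7zN3d3d3d3d3d3u7d3d3d3d3d3czMzKu7zN3d3d3d3e7u7u7u7u3d3d3d3dzMzKu8zd3d3d3d7u7u7u7u7u7t3d3d3d3MzKu8zd3d3d3u7u7u7u7u7u7u7d3d3d3czKu8zd3d3d7u7u7u7u7u7u7u7u3d3d3dzLu83d3d3u7u7u7u7u7u7u7u7u7d3d3d3LvM3d3d7u7u7u7u7u/+7u7u7u7u3d3d3bvM3d3e7u7u7u7v//////7u7u7u7d3d3Q=="/>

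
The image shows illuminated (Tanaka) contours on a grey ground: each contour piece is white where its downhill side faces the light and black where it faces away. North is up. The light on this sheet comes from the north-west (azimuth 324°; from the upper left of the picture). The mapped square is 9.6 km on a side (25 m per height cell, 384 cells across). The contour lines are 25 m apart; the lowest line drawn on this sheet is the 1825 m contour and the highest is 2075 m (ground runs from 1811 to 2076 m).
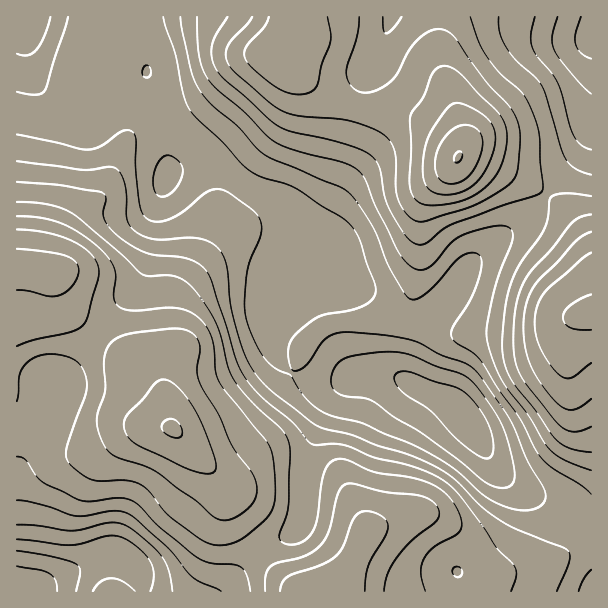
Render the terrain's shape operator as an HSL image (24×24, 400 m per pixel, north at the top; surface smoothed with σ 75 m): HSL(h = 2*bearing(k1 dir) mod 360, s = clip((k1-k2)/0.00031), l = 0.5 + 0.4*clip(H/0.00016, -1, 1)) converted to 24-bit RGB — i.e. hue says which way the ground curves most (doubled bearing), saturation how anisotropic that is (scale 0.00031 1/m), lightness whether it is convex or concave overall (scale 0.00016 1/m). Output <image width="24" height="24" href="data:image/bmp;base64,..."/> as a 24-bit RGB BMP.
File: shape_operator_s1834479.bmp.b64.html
<image width="24" height="24" href="data:image/bmp;base64,Qk32BgAAAAAAADYAAAAoAAAAGAAAABgAAAABABgAAAAAAMAGAAATCwAAEwsAAAAAAAAAAAAAajAhFz4cC6UgnfBkyTBNLQU00Uwi1Yk4QoA2GXV2aPDHv+vi0n7Q1Xx/2HNaPF9kaa5GQmlDWDlfqpV0o4qeq4StwoeJnE5adm0nVoc0I6gAJFYAMAoDLAcJq70a0cRxl7tuAMVnANs9In1Z1CF/7Edb8oZ3k1xgf4c/TT8sLGY7VNR4eKi7g4G9yn3U8VbhcY3Thnu8z51tP1EoFQwnWIK7kuO3l8K3zb6ze7pgJpsMAjEdPRku1pFm5ci905PdvmrTf3vHev/yYeb9S2/QnVOtjkF2wT6GhludgVuU15etsWzMBVuvXd/Vk8Kabpp8v7qQyLO5stXCAC9vDiFTq9yKsdq0pXvRvZvm1+n0xvn9Dy3VgRiGiRk3gzY0i1hJdE3FmH7BkZm705bROkivPYFhp6JLdbFUgeOgp83N0LyqCAxVCTOAvPOxb9CoZXK7s+To2vHoy1S7LQQvOwAglxwLiU0We3MePW6flYzAmnm8ymKuw02tXmmScL+Cp/fGcOPEcl6W1IyBGielAIjC1vXbY6K9X722iM5ZrG8dbwcdMwAvXgdF3SE11XBMasxyMZmJQo6gu0y/uGe4qpXYsK7q2PPuqurEY1OEWoaTrdXReIHiALLkhcRbl1Y9cXQvl2gfhkkiUhgwMQIuYx8/sklC7+Svi9+LP7e2Imp/PjaTw5evdr2jdLa43ue/s4t+YWqxg+XVZcLLp0F8WDAyV0gws201g4lYhVxTlCstMgciMAMnekgsgbdC4PnAsdKXUXWFMStKHjAuwLY5q7hUXqRIxudWqKtHP8k+R8BfSxo6fgsFcmwfMU0tnao6gmIxPxEMWhYBKQocQBZspcbMquPL0O+9vsSTVDgkNzYlKHVgVs2NobaljaWpzqp008daQ/g+Ij9gNAc10DtWyJFlSUEqcWIVSSEMSBUfw0dcKViwAJbjqszby8Ck096XvpFuz17WWY2+K9qyFeKpeMK/jJHBy7HV7OjfrNunGAc9MxR0rYi24YC0rkXYp2fRjl3RXLbpgbb7oJ73AHD2UDe+47+u0NixwIKym3ipvJG5asKAFL92L41teIBen7Rc8OqM4kUzIAoyJzlbZIZxtYmnjHvPjGvew3zjodGHEpSETkixUi2lJTOa7OTX3s7Dl4KudXOHqZSIzs6SPp9WGGVSRYJ0qrp13MJjziouTC1wLEFkU4JXg5xKbmREWTQ5kDEp+bRKFZQSCDUzV0qIJn+rrdqy58LOw4y/gI/Dna3P3+bsvM/0K1z/H3XlrZ+/yoWZ1VmNmT2NN1FmU4qNn3KLemGOYC9+r0Jp8NaNw9h1BC4vGWVKNKSFRcNTuGNl14CCmqngp9PjxuzWykbFWjCJNTp+nkdZxkQ5x0NcvFejamymN3uFf1pYf0heUSFaq0NN+vOi1rljJy5RCE4kDWokOIYsRXpCzsuVp452uKBZtkgKbRkAWZoJCywuiz15ylVWqYN1m3+krXmibjF1cD42aT4+SChlqGxj/eGh5lIFZm8fGHUoC10mF3AnJ6Q/POFDj4tKpl1LzUax5qDW2uSzBxksHzw7vJNvvJqLiUNPjCwkYSA9mI9aTm+MI0SbhJPH8bXT/63P5em1FOnNG8jLB963HfGnUsJxcY6DdZlwXluUzmyK/5R/LxJOKl1eT4wvpUUhkRksmzEremhRc6pdUWlaJm9gLZx7nV27+NPs9dnWcLTfGsnuPLjGK6xzSY5zhYJLh4pTaGlNdEVF/pWCei2lRkJ1b01JckpEkEZuwVdjk6V3eIxtaICORKuaI4FuJ5+FotnA+tjR9dbwL3/OS3WXRsaGLF1xa5RtfHdZc0pISG1a0byH3j/bgzCnlEd9f1FUZT1Qwp9jrbmEbrGna7PJa4rMSI7MHeDBL71S3vWd89jdrVXpaWC3aqFrKCRNlVJ6mTc+dIFITJNSdpFHhURymB6jwidyoD5OfVd+nM2Qpc2mgtnHUdXmO3zgfHPMW1Sebq5Ro/5rlsBSsyyNt3yLkWKlQieSaTud3VSmvqx+VoViaX5gSkdrQhJc0U+i04/Nm8PQo9e9rdavcsV5O4BEH1tSaz55nV93hdWGwuqcflVVZVV+r7WVlmG3LSazJC9ZxE2k5rOmcnuUZnuGWDBtJRlUeMa0vNfx2tb1zcTkyrCptYKGopx1IXFrGEZlqK+Rq9F+19tdak1PgXNGk5cnZ14sMlAtJkJgOU5/67WNrpZ+U1OHTyKHN1Osa9NyGstAQ5hy6kZJ4KVmmr5+pHayblquBjtWlapeycxxzrVveEVmkVdLsIpQfHRWR2tY"/>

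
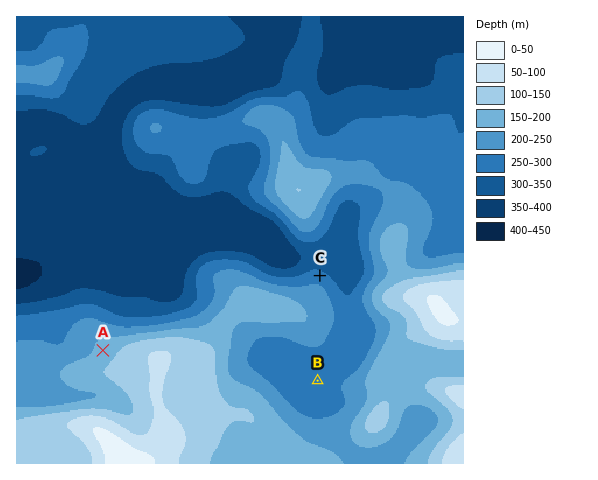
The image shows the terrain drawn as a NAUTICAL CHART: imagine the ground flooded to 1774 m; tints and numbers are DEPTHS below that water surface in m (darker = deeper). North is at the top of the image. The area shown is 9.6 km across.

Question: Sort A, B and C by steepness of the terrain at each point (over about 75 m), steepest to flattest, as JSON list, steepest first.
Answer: ["C", "A", "B"]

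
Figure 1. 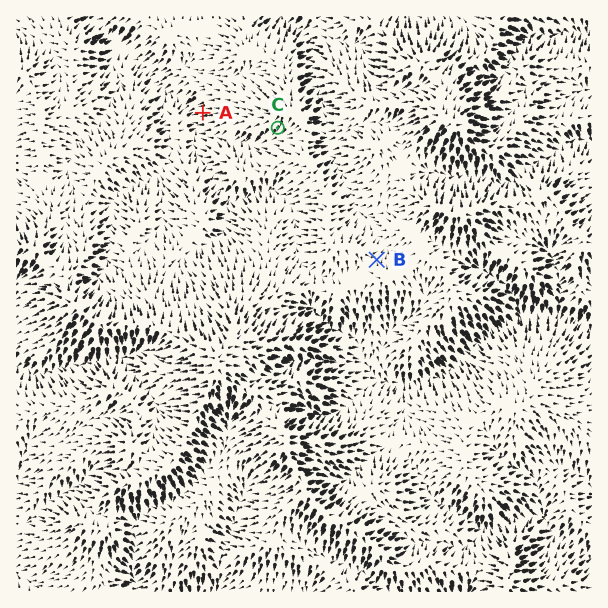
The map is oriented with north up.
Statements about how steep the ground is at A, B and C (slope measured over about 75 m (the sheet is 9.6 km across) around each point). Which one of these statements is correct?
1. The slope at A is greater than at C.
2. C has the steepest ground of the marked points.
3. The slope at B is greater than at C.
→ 1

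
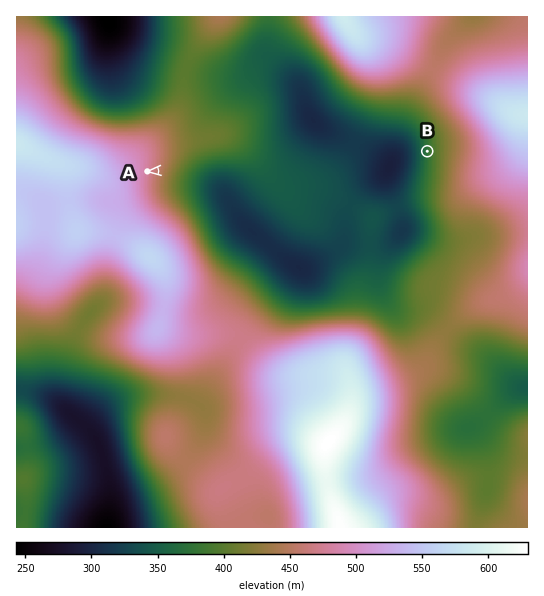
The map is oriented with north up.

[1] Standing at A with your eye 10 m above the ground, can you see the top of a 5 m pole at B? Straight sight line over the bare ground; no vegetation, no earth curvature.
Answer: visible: true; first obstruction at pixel None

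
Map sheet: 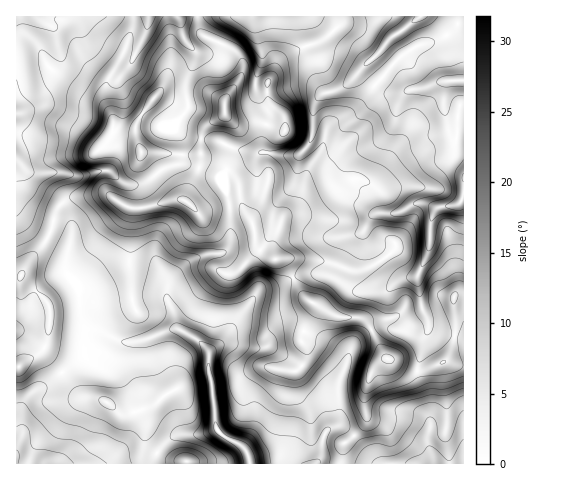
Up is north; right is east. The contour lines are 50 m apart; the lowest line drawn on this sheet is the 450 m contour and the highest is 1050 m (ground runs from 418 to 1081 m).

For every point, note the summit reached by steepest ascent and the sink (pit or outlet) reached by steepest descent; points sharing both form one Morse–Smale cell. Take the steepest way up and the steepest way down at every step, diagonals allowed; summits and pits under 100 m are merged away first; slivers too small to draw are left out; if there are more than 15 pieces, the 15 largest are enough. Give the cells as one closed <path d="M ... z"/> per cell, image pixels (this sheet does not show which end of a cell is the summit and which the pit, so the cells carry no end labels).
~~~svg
<path d="M161 95l-4 0-4 4-17 25-1 8 6 20 40 3 1-12-7-14 15 8 27 4 14 7 25 6-18 6-8 5-6 9 1 15 5 14 1 38-3 7-5 5-16 1-20 9-16 15-4 14 0 8-6-4-8 0-44 7-10 3-7 13 0 7 3 3-3 1-10-9-3-31-13-17-1-4 6-28 0-12-7-5-10-3-10 23-13 14-9 16-6 4 0 89 3 0 12-9 12-5 19 20 22-17 0-14 2-6 11-6 23 12 10 1 14-3 22-9 12-2 17 9 14 13 0 21 3 11 4 43 7 10 16 8 7 7 4 13 91 0 2-18 10-11-11-8-8-1 5-7-1-20-19-20-48-32-20 0-13-3-20 2 8-9 11-18 22-29 21-4 14-8-6-13-5-5-14-4-13-10-4-23 0-6 10-17 6-18 0-14-2-7 1-13 7-9 10-8-24-9-16 2-9-1-9-7-2-14-11-6-27 8-8 0z"/><path d="M463 16l-5 1-1 9-15 12-23 7-17 11-47 53-26 17-6 21-17 26-5 26-19 19-9 25 2 15 8 2 5 5 5 12 11-3 15 0 14 3 24 14 26 0 17-11 17-4 5 33 6 11 0 12-5 9-5 30 17-5 13-8 8-26-2-34 4-4 6-1z"/><path d="M197 16l-180 0-1 143 10 11 9 4 27-2 22 4 14-5 11 0 13 11 9 3 10-1 20-14 17-6 3-3 0-6-40-3-6-25 7-14 15-18 4 0 17 9 14-2 16-6 8 2 8 6 3-8 11-13 6-15-3-9-7-9-32-16z"/><path d="M179 132l-2 1 5 10 0 11 18 0-1 14-14 32-10-1-28 8-15 1-27-15-7 0-28 5-9 6-5 7-3 10 11 3 7 5 0 12-6 28 1 4 13 17 2 28 8 11 6 0-3-3 1-11 6-9 5-2 49-8 8 0 6 4 0-8 4-14 16-15 20-9 16-1 7-8 0-42-5-14-1-15 6-9 8-5 18-6-25-6-14-7-27-4z"/><path d="M458 16l-118 0-2 10-12 12-36 15-12 9-10 20-1 14 3 9 13 12 3 13-12 9-7 9-1 13 2 7 0 14-6 18-10 17 3 27 5 6 15 8-2-8 2-15 7-17 19-19 5-26 17-26 6-21 26-17 47-53 17-11 15-3 15-8 9-10z"/><path d="M178 329l-12 2-22 9-14 3-10-1-22-11-8 1-6 10 0 14-21 18 15 20 7 4 17 2 18 14 9 0 14-5 3 15 0 17 5 8 15 9 16 2 5 4 62 0 0-5-3-8-7-7-16-8-7-10-4-43-3-11 0-21-14-13z"/><path d="M293 278l-13 8-21 4-40 54 19 0 13 3 20 0 29 18 19 14 18 18 2 22-5 7 10 2 10 8 12-15-1-28 6-19 10-13 6-3-17-32-7-7-7-2-17 0-11-5-20-11-6-7z"/><path d="M62 373l-19 14-10 5-11 14 0 29-6 14 1 15 169-1-4-3-16-2-17-11-3-6 0-17-3-15-14 5-9 0-18-14-17-2-7-4z"/><path d="M339 16l-140 0-1 8 4 10 32 16 8 11 0 13-17 27 1 15 12 8 22-2 25 8-2-13-15-16 0-19 15-24 18-10 25-10 12-12z"/><path d="M319 274l-15 0-10 4 6 13 8 10 27 15 28 3 7 7 14 29 4 4 23 11 6 0 6-29 5-9 0-12-6-11-5-33-17 4-17 11-26 0-24-14z"/><path d="M390 359l-9 2-10 13-6 19 1 28-12 16 25 27 53 0 0-6-4-13 2-29-3-21-10-24z"/><path d="M200 154l-18 1-4 9-14 5-16 11-12 5-14-3-13-11-11 0-14 5-22-4-27 2-9-4-9-10-1 43 11 10 26 8 7-17 15-7 30-4 27 15 15-1 28-8 10 1 15-35z"/><path d="M448 361l-31 10 12 33 1 24-2 17 5 19 31-1 0-98z"/><path d="M43 353l-12 5-15 10 1 81 5-14-1-23 3-10 9-10 17-10 12-10z"/><path d="M17 204l-1 73 3 0 12-19 15-17 7-19-26-9z"/>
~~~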